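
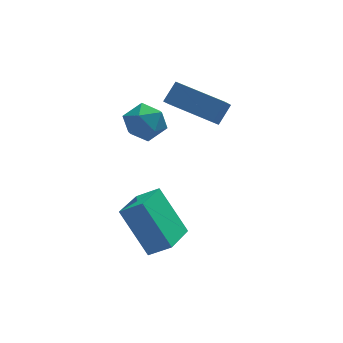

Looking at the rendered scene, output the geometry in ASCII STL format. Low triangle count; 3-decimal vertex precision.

solid 
facet normal 0.125 -0.080 0.989
outer loop
vertex 0.897 1.352 1.825
vertex 0.641 0.595 1.796
vertex 1.419 0.758 1.711
endloop
endfacet
facet normal 0.591 0.383 0.710
outer loop
vertex 0.897 1.352 1.825
vertex 1.419 0.758 1.711
vertex 1.485 1.434 1.291
endloop
endfacet
facet normal 0.221 0.897 0.382
outer loop
vertex 0.897 1.352 1.825
vertex 1.485 1.434 1.291
vertex 0.749 1.69 1.116
endloop
endfacet
facet normal -0.474 0.752 0.458
outer loop
vertex 0.897 1.352 1.825
vertex 0.749 1.69 1.116
vertex 0.227 1.171 1.428
endloop
endfacet
facet normal -0.534 0.149 0.833
outer loop
vertex 0.897 1.352 1.825
vertex 0.227 1.171 1.428
vertex 0.641 0.595 1.796
endloop
endfacet
facet normal 0.976 0.039 0.216
outer loop
vertex 1.485 1.434 1.291
vertex 1.419 0.758 1.711
vertex 1.593 0.729 0.932
endloop
endfacet
facet normal 0.222 -0.710 0.668
outer loop
vertex 1.419 0.758 1.711
vertex 0.641 0.595 1.796
vertex 1.071 0.21 1.244
endloop
endfacet
facet normal -0.843 -0.341 0.415
outer loop
vertex 0.641 0.595 1.796
vertex 0.227 1.171 1.428
vertex 0.335 0.466 1.069
endloop
endfacet
facet normal -0.747 0.637 -0.191
outer loop
vertex 0.227 1.171 1.428
vertex 0.749 1.69 1.116
vertex 0.401 1.142 0.649
endloop
endfacet
facet normal 0.378 0.871 -0.314
outer loop
vertex 0.749 1.69 1.116
vertex 1.485 1.434 1.291
vertex 1.179 1.305 0.564
endloop
endfacet
facet normal 0.474 -0.752 -0.458
outer loop
vertex 0.923 0.548 0.535
vertex 1.593 0.729 0.932
vertex 1.071 0.21 1.244
endloop
endfacet
facet normal -0.221 -0.897 -0.382
outer loop
vertex 0.923 0.548 0.535
vertex 1.071 0.21 1.244
vertex 0.335 0.466 1.069
endloop
endfacet
facet normal -0.591 -0.383 -0.710
outer loop
vertex 0.923 0.548 0.535
vertex 0.335 0.466 1.069
vertex 0.401 1.142 0.649
endloop
endfacet
facet normal -0.125 0.080 -0.989
outer loop
vertex 0.923 0.548 0.535
vertex 0.401 1.142 0.649
vertex 1.179 1.305 0.564
endloop
endfacet
facet normal 0.534 -0.149 -0.833
outer loop
vertex 0.923 0.548 0.535
vertex 1.179 1.305 0.564
vertex 1.593 0.729 0.932
endloop
endfacet
facet normal 0.747 -0.637 0.191
outer loop
vertex 1.071 0.21 1.244
vertex 1.593 0.729 0.932
vertex 1.419 0.758 1.711
endloop
endfacet
facet normal -0.378 -0.871 0.314
outer loop
vertex 0.335 0.466 1.069
vertex 1.071 0.21 1.244
vertex 0.641 0.595 1.796
endloop
endfacet
facet normal -0.976 -0.039 -0.216
outer loop
vertex 0.401 1.142 0.649
vertex 0.335 0.466 1.069
vertex 0.227 1.171 1.428
endloop
endfacet
facet normal -0.222 0.710 -0.668
outer loop
vertex 1.179 1.305 0.564
vertex 0.401 1.142 0.649
vertex 0.749 1.69 1.116
endloop
endfacet
facet normal 0.843 0.341 -0.415
outer loop
vertex 1.593 0.729 0.932
vertex 1.179 1.305 0.564
vertex 1.485 1.434 1.291
endloop
endfacet
facet normal -0.736 0.646 0.202
outer loop
vertex 2.193 2.151 2.083
vertex 2.516 2.703 1.494
vertex 1.695 1.778 1.461
endloop
endfacet
facet normal -0.371 -0.635 0.678
outer loop
vertex 3.064 0.577 1.086
vertex 2.193 2.151 2.083
vertex 1.695 1.778 1.461
endloop
endfacet
facet normal -0.736 0.646 0.202
outer loop
vertex 1.695 1.778 1.461
vertex 2.516 2.703 1.494
vertex 2.018 2.33 0.872
endloop
endfacet
facet normal -0.566 -0.424 -0.707
outer loop
vertex 2.018 2.33 0.872
vertex 3.064 0.577 1.086
vertex 1.695 1.778 1.461
endloop
endfacet
facet normal 0.566 0.424 0.707
outer loop
vertex 2.193 2.151 2.083
vertex 3.885 1.502 1.119
vertex 2.516 2.703 1.494
endloop
endfacet
facet normal -0.371 -0.635 0.678
outer loop
vertex 3.562 0.95 1.708
vertex 2.193 2.151 2.083
vertex 3.064 0.577 1.086
endloop
endfacet
facet normal 0.566 0.424 0.707
outer loop
vertex 3.562 0.95 1.708
vertex 3.885 1.502 1.119
vertex 2.193 2.151 2.083
endloop
endfacet
facet normal 0.371 0.635 -0.678
outer loop
vertex 2.516 2.703 1.494
vertex 3.885 1.502 1.119
vertex 2.018 2.33 0.872
endloop
endfacet
facet normal -0.566 -0.424 -0.707
outer loop
vertex 3.387 1.129 0.497
vertex 3.064 0.577 1.086
vertex 2.018 2.33 0.872
endloop
endfacet
facet normal 0.371 0.635 -0.678
outer loop
vertex 2.018 2.33 0.872
vertex 3.885 1.502 1.119
vertex 3.387 1.129 0.497
endloop
endfacet
facet normal 0.736 -0.646 -0.202
outer loop
vertex 3.387 1.129 0.497
vertex 3.562 0.95 1.708
vertex 3.064 0.577 1.086
endloop
endfacet
facet normal 0.736 -0.646 -0.202
outer loop
vertex 3.885 1.502 1.119
vertex 3.562 0.95 1.708
vertex 3.387 1.129 0.497
endloop
endfacet
facet normal -0.376 0.488 0.788
outer loop
vertex 0.314 -1.385 -0.903
vertex 1.118 -0.184 -1.264
vertex -0.379 -1.079 -1.423
endloop
endfacet
facet normal -0.539 -0.807 0.243
outer loop
vertex 0.342 -2.016 -2.936
vertex 0.314 -1.385 -0.903
vertex -0.379 -1.079 -1.423
endloop
endfacet
facet normal -0.376 0.488 0.788
outer loop
vertex -0.379 -1.079 -1.423
vertex 1.118 -0.184 -1.264
vertex 0.424 0.123 -1.785
endloop
endfacet
facet normal -0.754 0.333 -0.566
outer loop
vertex 0.424 0.123 -1.785
vertex 0.342 -2.016 -2.936
vertex -0.379 -1.079 -1.423
endloop
endfacet
facet normal 0.754 -0.334 0.566
outer loop
vertex 0.314 -1.385 -0.903
vertex 1.839 -1.121 -2.777
vertex 1.118 -0.184 -1.264
endloop
endfacet
facet normal -0.539 -0.806 0.243
outer loop
vertex 1.036 -2.323 -2.415
vertex 0.314 -1.385 -0.903
vertex 0.342 -2.016 -2.936
endloop
endfacet
facet normal 0.754 -0.333 0.567
outer loop
vertex 1.036 -2.323 -2.415
vertex 1.839 -1.121 -2.777
vertex 0.314 -1.385 -0.903
endloop
endfacet
facet normal 0.539 0.807 -0.243
outer loop
vertex 1.118 -0.184 -1.264
vertex 1.839 -1.121 -2.777
vertex 0.424 0.123 -1.785
endloop
endfacet
facet normal -0.753 0.334 -0.567
outer loop
vertex 1.146 -0.815 -3.297
vertex 0.342 -2.016 -2.936
vertex 0.424 0.123 -1.785
endloop
endfacet
facet normal 0.539 0.807 -0.243
outer loop
vertex 0.424 0.123 -1.785
vertex 1.839 -1.121 -2.777
vertex 1.146 -0.815 -3.297
endloop
endfacet
facet normal 0.375 -0.488 -0.788
outer loop
vertex 1.146 -0.815 -3.297
vertex 1.036 -2.323 -2.415
vertex 0.342 -2.016 -2.936
endloop
endfacet
facet normal 0.376 -0.488 -0.788
outer loop
vertex 1.839 -1.121 -2.777
vertex 1.036 -2.323 -2.415
vertex 1.146 -0.815 -3.297
endloop
endfacet

endsolid


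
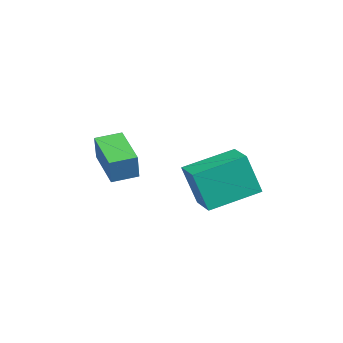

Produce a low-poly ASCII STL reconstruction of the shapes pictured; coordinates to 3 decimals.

solid 
facet normal -0.947 -0.321 -0.033
outer loop
vertex 0.849 0.376 2.812
vertex 0.286 1.979 3.375
vertex 0.738 0.857 1.332
endloop
endfacet
facet normal 0.314 -0.896 -0.315
outer loop
vertex 1.694 1.181 1.365
vertex 0.849 0.376 2.812
vertex 0.738 0.857 1.332
endloop
endfacet
facet normal -0.947 -0.321 -0.033
outer loop
vertex 0.738 0.857 1.332
vertex 0.286 1.979 3.375
vertex 0.175 2.46 1.895
endloop
endfacet
facet normal -0.072 0.308 -0.949
outer loop
vertex 0.175 2.46 1.895
vertex 1.694 1.181 1.365
vertex 0.738 0.857 1.332
endloop
endfacet
facet normal 0.072 -0.308 0.949
outer loop
vertex 0.849 0.376 2.812
vertex 1.242 2.303 3.408
vertex 0.286 1.979 3.375
endloop
endfacet
facet normal 0.314 -0.896 -0.315
outer loop
vertex 1.805 0.7 2.845
vertex 0.849 0.376 2.812
vertex 1.694 1.181 1.365
endloop
endfacet
facet normal 0.072 -0.308 0.949
outer loop
vertex 1.805 0.7 2.845
vertex 1.242 2.303 3.408
vertex 0.849 0.376 2.812
endloop
endfacet
facet normal -0.314 0.896 0.315
outer loop
vertex 0.286 1.979 3.375
vertex 1.242 2.303 3.408
vertex 0.175 2.46 1.895
endloop
endfacet
facet normal -0.072 0.308 -0.949
outer loop
vertex 1.131 2.784 1.928
vertex 1.694 1.181 1.365
vertex 0.175 2.46 1.895
endloop
endfacet
facet normal -0.314 0.896 0.315
outer loop
vertex 0.175 2.46 1.895
vertex 1.242 2.303 3.408
vertex 1.131 2.784 1.928
endloop
endfacet
facet normal 0.947 0.321 0.033
outer loop
vertex 1.131 2.784 1.928
vertex 1.805 0.7 2.845
vertex 1.694 1.181 1.365
endloop
endfacet
facet normal 0.947 0.321 0.033
outer loop
vertex 1.242 2.303 3.408
vertex 1.805 0.7 2.845
vertex 1.131 2.784 1.928
endloop
endfacet
facet normal -0.860 -0.329 0.389
outer loop
vertex -2.004 -2.338 3.061
vertex -2.266 -1.47 3.215
vertex -2.456 -2.303 2.092
endloop
endfacet
facet normal 0.285 -0.944 -0.167
outer loop
vertex -1.114 -1.79 1.485
vertex -2.004 -2.338 3.061
vertex -2.456 -2.303 2.092
endloop
endfacet
facet normal -0.861 -0.328 0.389
outer loop
vertex -2.456 -2.303 2.092
vertex -2.266 -1.47 3.215
vertex -2.718 -1.434 2.246
endloop
endfacet
facet normal -0.422 0.033 -0.906
outer loop
vertex -2.718 -1.434 2.246
vertex -1.114 -1.79 1.485
vertex -2.456 -2.303 2.092
endloop
endfacet
facet normal 0.422 -0.033 0.906
outer loop
vertex -2.004 -2.338 3.061
vertex -0.924 -0.957 2.608
vertex -2.266 -1.47 3.215
endloop
endfacet
facet normal 0.284 -0.944 -0.168
outer loop
vertex -0.662 -1.826 2.454
vertex -2.004 -2.338 3.061
vertex -1.114 -1.79 1.485
endloop
endfacet
facet normal 0.422 -0.033 0.906
outer loop
vertex -0.662 -1.826 2.454
vertex -0.924 -0.957 2.608
vertex -2.004 -2.338 3.061
endloop
endfacet
facet normal -0.285 0.944 0.168
outer loop
vertex -2.266 -1.47 3.215
vertex -0.924 -0.957 2.608
vertex -2.718 -1.434 2.246
endloop
endfacet
facet normal -0.422 0.033 -0.906
outer loop
vertex -1.376 -0.922 1.639
vertex -1.114 -1.79 1.485
vertex -2.718 -1.434 2.246
endloop
endfacet
facet normal -0.285 0.944 0.167
outer loop
vertex -2.718 -1.434 2.246
vertex -0.924 -0.957 2.608
vertex -1.376 -0.922 1.639
endloop
endfacet
facet normal 0.860 0.329 -0.389
outer loop
vertex -1.376 -0.922 1.639
vertex -0.662 -1.826 2.454
vertex -1.114 -1.79 1.485
endloop
endfacet
facet normal 0.860 0.328 -0.390
outer loop
vertex -0.924 -0.957 2.608
vertex -0.662 -1.826 2.454
vertex -1.376 -0.922 1.639
endloop
endfacet

endsolid


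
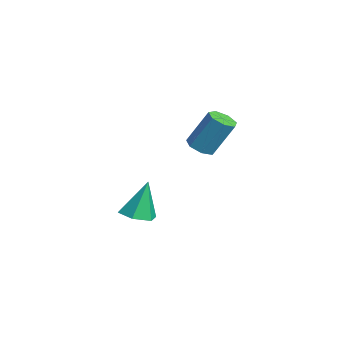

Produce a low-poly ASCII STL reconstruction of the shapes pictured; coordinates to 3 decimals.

solid 
facet normal -0.165 -0.455 -0.875
outer loop
vertex 2.766 1.631 2.518
vertex 2.341 1.333 2.753
vertex 2.318 1.84 2.494
endloop
endfacet
facet normal 0.392 0.784 -0.481
outer loop
vertex 2.766 1.631 2.518
vertex 2.318 1.84 2.494
vertex 3.025 2.345 3.892
endloop
endfacet
facet normal 0.392 0.784 -0.481
outer loop
vertex 3.025 2.345 3.892
vertex 2.318 1.84 2.494
vertex 2.577 2.554 3.868
endloop
endfacet
facet normal 0.165 0.454 0.875
outer loop
vertex 3.025 2.345 3.892
vertex 2.577 2.554 3.868
vertex 2.599 2.047 4.127
endloop
endfacet
facet normal -0.165 -0.455 -0.875
outer loop
vertex 2.318 1.84 2.494
vertex 2.341 1.333 2.753
vertex 1.887 1.667 2.665
endloop
endfacet
facet normal -0.463 0.819 -0.338
outer loop
vertex 2.318 1.84 2.494
vertex 1.887 1.667 2.665
vertex 2.577 2.554 3.868
endloop
endfacet
facet normal -0.463 0.819 -0.338
outer loop
vertex 2.577 2.554 3.868
vertex 1.887 1.667 2.665
vertex 2.146 2.381 4.039
endloop
endfacet
facet normal 0.165 0.454 0.875
outer loop
vertex 2.577 2.554 3.868
vertex 2.146 2.381 4.039
vertex 2.599 2.047 4.127
endloop
endfacet
facet normal -0.165 -0.455 -0.875
outer loop
vertex 1.887 1.667 2.665
vertex 2.341 1.333 2.753
vertex 1.798 1.243 2.902
endloop
endfacet
facet normal -0.970 0.237 0.060
outer loop
vertex 1.887 1.667 2.665
vertex 1.798 1.243 2.902
vertex 2.146 2.381 4.039
endloop
endfacet
facet normal -0.970 0.237 0.060
outer loop
vertex 2.146 2.381 4.039
vertex 1.798 1.243 2.902
vertex 2.057 1.956 4.276
endloop
endfacet
facet normal 0.165 0.454 0.876
outer loop
vertex 2.146 2.381 4.039
vertex 2.057 1.956 4.276
vertex 2.599 2.047 4.127
endloop
endfacet
facet normal -0.165 -0.454 -0.876
outer loop
vertex 1.798 1.243 2.902
vertex 2.341 1.333 2.753
vertex 2.117 0.886 3.027
endloop
endfacet
facet normal -0.746 -0.523 0.412
outer loop
vertex 1.798 1.243 2.902
vertex 2.117 0.886 3.027
vertex 2.057 1.956 4.276
endloop
endfacet
facet normal -0.746 -0.523 0.412
outer loop
vertex 2.057 1.956 4.276
vertex 2.117 0.886 3.027
vertex 2.376 1.6 4.401
endloop
endfacet
facet normal 0.164 0.455 0.875
outer loop
vertex 2.057 1.956 4.276
vertex 2.376 1.6 4.401
vertex 2.599 2.047 4.127
endloop
endfacet
facet normal -0.164 -0.455 -0.876
outer loop
vertex 2.117 0.886 3.027
vertex 2.341 1.333 2.753
vertex 2.605 0.866 2.946
endloop
endfacet
facet normal 0.039 -0.890 0.455
outer loop
vertex 2.117 0.886 3.027
vertex 2.605 0.866 2.946
vertex 2.376 1.6 4.401
endloop
endfacet
facet normal 0.039 -0.890 0.455
outer loop
vertex 2.376 1.6 4.401
vertex 2.605 0.866 2.946
vertex 2.864 1.58 4.32
endloop
endfacet
facet normal 0.164 0.455 0.875
outer loop
vertex 2.376 1.6 4.401
vertex 2.864 1.58 4.32
vertex 2.599 2.047 4.127
endloop
endfacet
facet normal -0.165 -0.455 -0.875
outer loop
vertex 2.605 0.866 2.946
vertex 2.341 1.333 2.753
vertex 2.893 1.198 2.719
endloop
endfacet
facet normal 0.796 -0.585 0.154
outer loop
vertex 2.605 0.866 2.946
vertex 2.893 1.198 2.719
vertex 2.864 1.58 4.32
endloop
endfacet
facet normal 0.796 -0.585 0.154
outer loop
vertex 2.864 1.58 4.32
vertex 2.893 1.198 2.719
vertex 3.152 1.912 4.093
endloop
endfacet
facet normal 0.165 0.455 0.875
outer loop
vertex 2.864 1.58 4.32
vertex 3.152 1.912 4.093
vertex 2.599 2.047 4.127
endloop
endfacet
facet normal -0.165 -0.455 -0.875
outer loop
vertex 2.893 1.198 2.719
vertex 2.341 1.333 2.753
vertex 2.766 1.631 2.518
endloop
endfacet
facet normal 0.952 0.158 -0.262
outer loop
vertex 2.893 1.198 2.719
vertex 2.766 1.631 2.518
vertex 3.152 1.912 4.093
endloop
endfacet
facet normal 0.952 0.158 -0.262
outer loop
vertex 3.152 1.912 4.093
vertex 2.766 1.631 2.518
vertex 3.025 2.345 3.892
endloop
endfacet
facet normal 0.165 0.455 0.875
outer loop
vertex 3.152 1.912 4.093
vertex 3.025 2.345 3.892
vertex 2.599 2.047 4.127
endloop
endfacet
facet normal 0.087 -0.285 -0.955
outer loop
vertex 1.144 -0.812 -1.09
vertex 0.519 -0.469 -1.249
vertex 1.154 -0.112 -1.298
endloop
endfacet
facet normal 0.896 0.115 0.429
outer loop
vertex 1.144 -0.812 -1.09
vertex 1.154 -0.112 -1.298
vertex 0.381 -0.011 0.289
endloop
endfacet
facet normal 0.086 -0.284 -0.955
outer loop
vertex 1.154 -0.112 -1.298
vertex 0.519 -0.469 -1.249
vertex 0.529 0.23 -1.456
endloop
endfacet
facet normal 0.443 0.882 0.159
outer loop
vertex 1.154 -0.112 -1.298
vertex 0.529 0.23 -1.456
vertex 0.381 -0.011 0.289
endloop
endfacet
facet normal 0.086 -0.284 -0.955
outer loop
vertex 0.529 0.23 -1.456
vertex 0.519 -0.469 -1.249
vertex -0.106 -0.127 -1.407
endloop
endfacet
facet normal -0.484 0.872 0.079
outer loop
vertex 0.529 0.23 -1.456
vertex -0.106 -0.127 -1.407
vertex 0.381 -0.011 0.289
endloop
endfacet
facet normal 0.086 -0.285 -0.955
outer loop
vertex -0.106 -0.127 -1.407
vertex 0.519 -0.469 -1.249
vertex -0.115 -0.827 -1.199
endloop
endfacet
facet normal -0.959 0.092 0.269
outer loop
vertex -0.106 -0.127 -1.407
vertex -0.115 -0.827 -1.199
vertex 0.381 -0.011 0.289
endloop
endfacet
facet normal 0.086 -0.285 -0.955
outer loop
vertex -0.115 -0.827 -1.199
vertex 0.519 -0.469 -1.249
vertex 0.51 -1.169 -1.041
endloop
endfacet
facet normal -0.505 -0.675 0.538
outer loop
vertex -0.115 -0.827 -1.199
vertex 0.51 -1.169 -1.041
vertex 0.381 -0.011 0.289
endloop
endfacet
facet normal 0.087 -0.285 -0.955
outer loop
vertex 0.51 -1.169 -1.041
vertex 0.519 -0.469 -1.249
vertex 1.144 -0.812 -1.09
endloop
endfacet
facet normal 0.421 -0.663 0.618
outer loop
vertex 0.51 -1.169 -1.041
vertex 1.144 -0.812 -1.09
vertex 0.381 -0.011 0.289
endloop
endfacet

endsolid


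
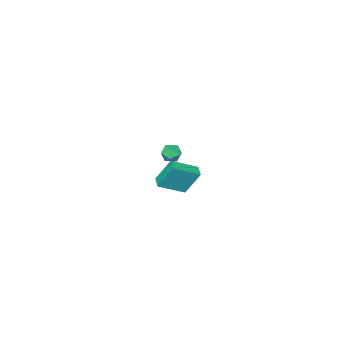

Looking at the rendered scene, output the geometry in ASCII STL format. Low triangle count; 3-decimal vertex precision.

solid 
facet normal -0.788 0.421 -0.450
outer loop
vertex -4.771 -3.1 -3.354
vertex -4.328 -2.427 -3.5
vertex -4.196 -3.849 -5.06
endloop
endfacet
facet normal -0.541 -0.822 0.178
outer loop
vertex -2.692 -4.653 -4.2
vertex -4.771 -3.1 -3.354
vertex -4.196 -3.849 -5.06
endloop
endfacet
facet normal -0.788 0.420 -0.450
outer loop
vertex -4.196 -3.849 -5.06
vertex -4.328 -2.427 -3.5
vertex -3.753 -3.175 -5.206
endloop
endfacet
facet normal 0.295 -0.384 -0.875
outer loop
vertex -3.753 -3.175 -5.206
vertex -2.692 -4.653 -4.2
vertex -4.196 -3.849 -5.06
endloop
endfacet
facet normal -0.295 0.384 0.875
outer loop
vertex -4.771 -3.1 -3.354
vertex -2.824 -3.231 -2.64
vertex -4.328 -2.427 -3.5
endloop
endfacet
facet normal -0.541 -0.822 0.178
outer loop
vertex -3.267 -3.905 -2.494
vertex -4.771 -3.1 -3.354
vertex -2.692 -4.653 -4.2
endloop
endfacet
facet normal -0.295 0.384 0.875
outer loop
vertex -3.267 -3.905 -2.494
vertex -2.824 -3.231 -2.64
vertex -4.771 -3.1 -3.354
endloop
endfacet
facet normal 0.541 0.822 -0.178
outer loop
vertex -4.328 -2.427 -3.5
vertex -2.824 -3.231 -2.64
vertex -3.753 -3.175 -5.206
endloop
endfacet
facet normal 0.295 -0.384 -0.875
outer loop
vertex -2.249 -3.98 -4.346
vertex -2.692 -4.653 -4.2
vertex -3.753 -3.175 -5.206
endloop
endfacet
facet normal 0.542 0.822 -0.178
outer loop
vertex -3.753 -3.175 -5.206
vertex -2.824 -3.231 -2.64
vertex -2.249 -3.98 -4.346
endloop
endfacet
facet normal 0.788 -0.421 0.450
outer loop
vertex -2.249 -3.98 -4.346
vertex -3.267 -3.905 -2.494
vertex -2.692 -4.653 -4.2
endloop
endfacet
facet normal 0.788 -0.420 0.450
outer loop
vertex -2.824 -3.231 -2.64
vertex -3.267 -3.905 -2.494
vertex -2.249 -3.98 -4.346
endloop
endfacet
facet normal -0.100 -0.070 0.992
outer loop
vertex 2.778 2.632 4.453
vertex 2.136 2.489 4.378
vertex 2.585 2.002 4.389
endloop
endfacet
facet normal 0.560 -0.252 0.790
outer loop
vertex 2.778 2.632 4.453
vertex 2.585 2.002 4.389
vertex 3.127 2.216 4.073
endloop
endfacet
facet normal 0.844 0.302 0.444
outer loop
vertex 2.778 2.632 4.453
vertex 3.127 2.216 4.073
vertex 3.013 2.835 3.868
endloop
endfacet
facet normal 0.362 0.826 0.432
outer loop
vertex 2.778 2.632 4.453
vertex 3.013 2.835 3.868
vertex 2.401 3.004 4.057
endloop
endfacet
facet normal -0.223 0.596 0.772
outer loop
vertex 2.778 2.632 4.453
vertex 2.401 3.004 4.057
vertex 2.136 2.489 4.378
endloop
endfacet
facet normal 0.507 -0.797 0.329
outer loop
vertex 3.127 2.216 4.073
vertex 2.585 2.002 4.389
vertex 2.699 1.816 3.763
endloop
endfacet
facet normal -0.561 -0.502 0.658
outer loop
vertex 2.585 2.002 4.389
vertex 2.136 2.489 4.378
vertex 2.087 1.985 3.952
endloop
endfacet
facet normal -0.758 0.578 0.301
outer loop
vertex 2.136 2.489 4.378
vertex 2.401 3.004 4.057
vertex 1.973 2.604 3.747
endloop
endfacet
facet normal 0.186 0.951 -0.249
outer loop
vertex 2.401 3.004 4.057
vertex 3.013 2.835 3.868
vertex 2.515 2.818 3.431
endloop
endfacet
facet normal 0.968 0.102 -0.231
outer loop
vertex 3.013 2.835 3.868
vertex 3.127 2.216 4.073
vertex 2.964 2.331 3.442
endloop
endfacet
facet normal -0.362 -0.826 -0.432
outer loop
vertex 2.322 2.188 3.367
vertex 2.699 1.816 3.763
vertex 2.087 1.985 3.952
endloop
endfacet
facet normal -0.844 -0.302 -0.444
outer loop
vertex 2.322 2.188 3.367
vertex 2.087 1.985 3.952
vertex 1.973 2.604 3.747
endloop
endfacet
facet normal -0.560 0.252 -0.790
outer loop
vertex 2.322 2.188 3.367
vertex 1.973 2.604 3.747
vertex 2.515 2.818 3.431
endloop
endfacet
facet normal 0.100 0.070 -0.992
outer loop
vertex 2.322 2.188 3.367
vertex 2.515 2.818 3.431
vertex 2.964 2.331 3.442
endloop
endfacet
facet normal 0.223 -0.596 -0.772
outer loop
vertex 2.322 2.188 3.367
vertex 2.964 2.331 3.442
vertex 2.699 1.816 3.763
endloop
endfacet
facet normal -0.186 -0.951 0.249
outer loop
vertex 2.087 1.985 3.952
vertex 2.699 1.816 3.763
vertex 2.585 2.002 4.389
endloop
endfacet
facet normal -0.968 -0.102 0.231
outer loop
vertex 1.973 2.604 3.747
vertex 2.087 1.985 3.952
vertex 2.136 2.489 4.378
endloop
endfacet
facet normal -0.507 0.797 -0.329
outer loop
vertex 2.515 2.818 3.431
vertex 1.973 2.604 3.747
vertex 2.401 3.004 4.057
endloop
endfacet
facet normal 0.561 0.502 -0.658
outer loop
vertex 2.964 2.331 3.442
vertex 2.515 2.818 3.431
vertex 3.013 2.835 3.868
endloop
endfacet
facet normal 0.758 -0.578 -0.301
outer loop
vertex 2.699 1.816 3.763
vertex 2.964 2.331 3.442
vertex 3.127 2.216 4.073
endloop
endfacet

endsolid


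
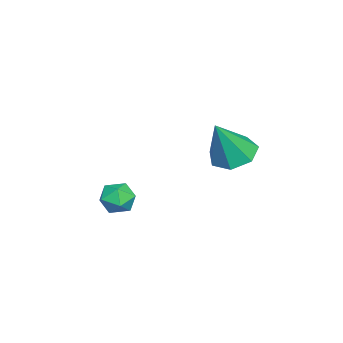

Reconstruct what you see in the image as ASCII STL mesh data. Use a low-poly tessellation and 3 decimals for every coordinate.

solid 
facet normal -0.214 0.944 -0.251
outer loop
vertex -3.516 -1.232 -2.337
vertex -4.172 -1.293 -2.008
vertex -3.589 -1.059 -1.625
endloop
endfacet
facet normal 0.489 0.858 -0.158
outer loop
vertex -3.516 -1.232 -2.337
vertex -3.589 -1.059 -1.625
vertex -3.0 -1.437 -1.854
endloop
endfacet
facet normal 0.710 0.351 -0.610
outer loop
vertex -3.516 -1.232 -2.337
vertex -3.0 -1.437 -1.854
vertex -3.219 -1.904 -2.378
endloop
endfacet
facet normal 0.145 0.124 -0.982
outer loop
vertex -3.516 -1.232 -2.337
vertex -3.219 -1.904 -2.378
vertex -3.943 -1.816 -2.474
endloop
endfacet
facet normal -0.427 0.490 -0.760
outer loop
vertex -3.516 -1.232 -2.337
vertex -3.943 -1.816 -2.474
vertex -4.172 -1.293 -2.008
endloop
endfacet
facet normal 0.597 0.623 0.506
outer loop
vertex -3.0 -1.437 -1.854
vertex -3.589 -1.059 -1.625
vertex -3.337 -1.624 -1.226
endloop
endfacet
facet normal -0.540 0.762 0.357
outer loop
vertex -3.589 -1.059 -1.625
vertex -4.172 -1.293 -2.008
vertex -4.061 -1.536 -1.322
endloop
endfacet
facet normal -0.884 0.028 -0.466
outer loop
vertex -4.172 -1.293 -2.008
vertex -3.943 -1.816 -2.474
vertex -4.28 -2.003 -1.846
endloop
endfacet
facet normal 0.041 -0.564 -0.825
outer loop
vertex -3.943 -1.816 -2.474
vertex -3.219 -1.904 -2.378
vertex -3.691 -2.381 -2.075
endloop
endfacet
facet normal 0.955 -0.196 -0.224
outer loop
vertex -3.219 -1.904 -2.378
vertex -3.0 -1.437 -1.854
vertex -3.108 -2.147 -1.692
endloop
endfacet
facet normal -0.145 -0.124 0.982
outer loop
vertex -3.764 -2.208 -1.363
vertex -3.337 -1.624 -1.226
vertex -4.061 -1.536 -1.322
endloop
endfacet
facet normal -0.710 -0.351 0.610
outer loop
vertex -3.764 -2.208 -1.363
vertex -4.061 -1.536 -1.322
vertex -4.28 -2.003 -1.846
endloop
endfacet
facet normal -0.489 -0.858 0.158
outer loop
vertex -3.764 -2.208 -1.363
vertex -4.28 -2.003 -1.846
vertex -3.691 -2.381 -2.075
endloop
endfacet
facet normal 0.214 -0.944 0.251
outer loop
vertex -3.764 -2.208 -1.363
vertex -3.691 -2.381 -2.075
vertex -3.108 -2.147 -1.692
endloop
endfacet
facet normal 0.427 -0.490 0.760
outer loop
vertex -3.764 -2.208 -1.363
vertex -3.108 -2.147 -1.692
vertex -3.337 -1.624 -1.226
endloop
endfacet
facet normal -0.041 0.564 0.825
outer loop
vertex -4.061 -1.536 -1.322
vertex -3.337 -1.624 -1.226
vertex -3.589 -1.059 -1.625
endloop
endfacet
facet normal -0.955 0.196 0.224
outer loop
vertex -4.28 -2.003 -1.846
vertex -4.061 -1.536 -1.322
vertex -4.172 -1.293 -2.008
endloop
endfacet
facet normal -0.597 -0.623 -0.506
outer loop
vertex -3.691 -2.381 -2.075
vertex -4.28 -2.003 -1.846
vertex -3.943 -1.816 -2.474
endloop
endfacet
facet normal 0.540 -0.762 -0.357
outer loop
vertex -3.108 -2.147 -1.692
vertex -3.691 -2.381 -2.075
vertex -3.219 -1.904 -2.378
endloop
endfacet
facet normal 0.884 -0.028 0.466
outer loop
vertex -3.337 -1.624 -1.226
vertex -3.108 -2.147 -1.692
vertex -3.0 -1.437 -1.854
endloop
endfacet
facet normal -0.412 0.256 -0.875
outer loop
vertex -2.337 2.519 0.788
vertex -3.148 2.435 1.145
vertex -2.629 3.157 1.112
endloop
endfacet
facet normal 0.925 0.359 0.127
outer loop
vertex -2.337 2.519 0.788
vertex -2.629 3.157 1.112
vertex -2.392 1.965 2.755
endloop
endfacet
facet normal -0.411 0.255 -0.875
outer loop
vertex -2.629 3.157 1.112
vertex -3.148 2.435 1.145
vertex -3.312 3.251 1.46
endloop
endfacet
facet normal 0.367 0.777 0.511
outer loop
vertex -2.629 3.157 1.112
vertex -3.312 3.251 1.46
vertex -2.392 1.965 2.755
endloop
endfacet
facet normal -0.411 0.255 -0.875
outer loop
vertex -3.312 3.251 1.46
vertex -3.148 2.435 1.145
vertex -3.872 2.73 1.571
endloop
endfacet
facet normal -0.343 0.533 0.773
outer loop
vertex -3.312 3.251 1.46
vertex -3.872 2.73 1.571
vertex -2.392 1.965 2.755
endloop
endfacet
facet normal -0.411 0.255 -0.875
outer loop
vertex -3.872 2.73 1.571
vertex -3.148 2.435 1.145
vertex -3.886 1.987 1.361
endloop
endfacet
facet normal -0.671 -0.190 0.716
outer loop
vertex -3.872 2.73 1.571
vertex -3.886 1.987 1.361
vertex -2.392 1.965 2.755
endloop
endfacet
facet normal -0.411 0.256 -0.875
outer loop
vertex -3.886 1.987 1.361
vertex -3.148 2.435 1.145
vertex -3.345 1.581 0.988
endloop
endfacet
facet normal -0.370 -0.846 0.384
outer loop
vertex -3.886 1.987 1.361
vertex -3.345 1.581 0.988
vertex -2.392 1.965 2.755
endloop
endfacet
facet normal -0.411 0.256 -0.875
outer loop
vertex -3.345 1.581 0.988
vertex -3.148 2.435 1.145
vertex -2.656 1.818 0.734
endloop
endfacet
facet normal 0.333 -0.942 0.025
outer loop
vertex -3.345 1.581 0.988
vertex -2.656 1.818 0.734
vertex -2.392 1.965 2.755
endloop
endfacet
facet normal -0.412 0.255 -0.875
outer loop
vertex -2.656 1.818 0.734
vertex -3.148 2.435 1.145
vertex -2.337 2.519 0.788
endloop
endfacet
facet normal 0.909 -0.407 -0.089
outer loop
vertex -2.656 1.818 0.734
vertex -2.337 2.519 0.788
vertex -2.392 1.965 2.755
endloop
endfacet

endsolid


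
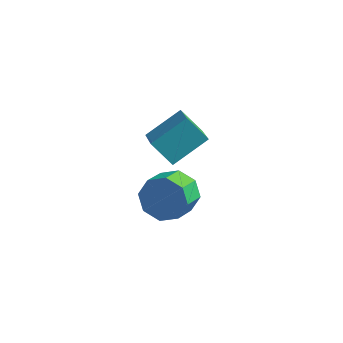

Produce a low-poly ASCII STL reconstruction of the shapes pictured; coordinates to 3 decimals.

solid 
facet normal -0.022 0.913 -0.408
outer loop
vertex -0.363 2.629 -3.636
vertex -1.164 2.89 -3.009
vertex -0.118 2.946 -2.94
endloop
endfacet
facet normal 0.952 -0.105 -0.287
outer loop
vertex -0.363 2.629 -3.636
vertex -0.118 2.946 -2.94
vertex -0.335 1.47 -3.118
endloop
endfacet
facet normal 0.952 -0.105 -0.287
outer loop
vertex -0.335 1.47 -3.118
vertex -0.118 2.946 -2.94
vertex -0.09 1.787 -2.422
endloop
endfacet
facet normal 0.023 -0.913 0.408
outer loop
vertex -0.335 1.47 -3.118
vertex -0.09 1.787 -2.422
vertex -1.136 1.73 -2.491
endloop
endfacet
facet normal -0.022 0.913 -0.408
outer loop
vertex -0.118 2.946 -2.94
vertex -1.164 2.89 -3.009
vertex -0.485 3.23 -2.284
endloop
endfacet
facet normal 0.889 0.204 0.409
outer loop
vertex -0.118 2.946 -2.94
vertex -0.485 3.23 -2.284
vertex -0.09 1.787 -2.422
endloop
endfacet
facet normal 0.889 0.204 0.409
outer loop
vertex -0.09 1.787 -2.422
vertex -0.485 3.23 -2.284
vertex -0.457 2.071 -1.766
endloop
endfacet
facet normal 0.023 -0.913 0.408
outer loop
vertex -0.09 1.787 -2.422
vertex -0.457 2.071 -1.766
vertex -1.136 1.73 -2.491
endloop
endfacet
facet normal -0.022 0.913 -0.408
outer loop
vertex -0.485 3.23 -2.284
vertex -1.164 2.89 -3.009
vertex -1.25 3.315 -2.053
endloop
endfacet
facet normal 0.306 0.395 0.867
outer loop
vertex -0.485 3.23 -2.284
vertex -1.25 3.315 -2.053
vertex -0.457 2.071 -1.766
endloop
endfacet
facet normal 0.306 0.395 0.867
outer loop
vertex -0.457 2.071 -1.766
vertex -1.25 3.315 -2.053
vertex -1.222 2.156 -1.535
endloop
endfacet
facet normal 0.022 -0.912 0.409
outer loop
vertex -0.457 2.071 -1.766
vertex -1.222 2.156 -1.535
vertex -1.136 1.73 -2.491
endloop
endfacet
facet normal -0.023 0.913 -0.408
outer loop
vertex -1.25 3.315 -2.053
vertex -1.164 2.89 -3.009
vertex -1.965 3.15 -2.382
endloop
endfacet
facet normal -0.457 0.354 0.816
outer loop
vertex -1.25 3.315 -2.053
vertex -1.965 3.15 -2.382
vertex -1.222 2.156 -1.535
endloop
endfacet
facet normal -0.457 0.354 0.816
outer loop
vertex -1.222 2.156 -1.535
vertex -1.965 3.15 -2.382
vertex -1.937 1.991 -1.864
endloop
endfacet
facet normal 0.023 -0.912 0.409
outer loop
vertex -1.222 2.156 -1.535
vertex -1.937 1.991 -1.864
vertex -1.136 1.73 -2.491
endloop
endfacet
facet normal -0.023 0.913 -0.408
outer loop
vertex -1.965 3.15 -2.382
vertex -1.164 2.89 -3.009
vertex -2.21 2.833 -3.078
endloop
endfacet
facet normal -0.952 0.105 0.287
outer loop
vertex -1.965 3.15 -2.382
vertex -2.21 2.833 -3.078
vertex -1.937 1.991 -1.864
endloop
endfacet
facet normal -0.952 0.105 0.287
outer loop
vertex -1.937 1.991 -1.864
vertex -2.21 2.833 -3.078
vertex -2.182 1.674 -2.56
endloop
endfacet
facet normal 0.022 -0.913 0.408
outer loop
vertex -1.937 1.991 -1.864
vertex -2.182 1.674 -2.56
vertex -1.136 1.73 -2.491
endloop
endfacet
facet normal -0.023 0.913 -0.408
outer loop
vertex -2.21 2.833 -3.078
vertex -1.164 2.89 -3.009
vertex -1.843 2.549 -3.734
endloop
endfacet
facet normal -0.889 -0.204 -0.409
outer loop
vertex -2.21 2.833 -3.078
vertex -1.843 2.549 -3.734
vertex -2.182 1.674 -2.56
endloop
endfacet
facet normal -0.889 -0.204 -0.409
outer loop
vertex -2.182 1.674 -2.56
vertex -1.843 2.549 -3.734
vertex -1.815 1.39 -3.216
endloop
endfacet
facet normal 0.022 -0.913 0.408
outer loop
vertex -2.182 1.674 -2.56
vertex -1.815 1.39 -3.216
vertex -1.136 1.73 -2.491
endloop
endfacet
facet normal -0.022 0.912 -0.409
outer loop
vertex -1.843 2.549 -3.734
vertex -1.164 2.89 -3.009
vertex -1.078 2.464 -3.965
endloop
endfacet
facet normal -0.306 -0.395 -0.867
outer loop
vertex -1.843 2.549 -3.734
vertex -1.078 2.464 -3.965
vertex -1.815 1.39 -3.216
endloop
endfacet
facet normal -0.306 -0.395 -0.867
outer loop
vertex -1.815 1.39 -3.216
vertex -1.078 2.464 -3.965
vertex -1.05 1.305 -3.447
endloop
endfacet
facet normal 0.022 -0.913 0.408
outer loop
vertex -1.815 1.39 -3.216
vertex -1.05 1.305 -3.447
vertex -1.136 1.73 -2.491
endloop
endfacet
facet normal -0.023 0.912 -0.409
outer loop
vertex -1.078 2.464 -3.965
vertex -1.164 2.89 -3.009
vertex -0.363 2.629 -3.636
endloop
endfacet
facet normal 0.457 -0.354 -0.816
outer loop
vertex -1.078 2.464 -3.965
vertex -0.363 2.629 -3.636
vertex -1.05 1.305 -3.447
endloop
endfacet
facet normal 0.457 -0.354 -0.816
outer loop
vertex -1.05 1.305 -3.447
vertex -0.363 2.629 -3.636
vertex -0.335 1.47 -3.118
endloop
endfacet
facet normal 0.023 -0.913 0.408
outer loop
vertex -1.05 1.305 -3.447
vertex -0.335 1.47 -3.118
vertex -1.136 1.73 -2.491
endloop
endfacet
facet normal -0.712 -0.010 0.702
outer loop
vertex -0.363 2.201 2.441
vertex -1.283 3.52 1.527
vertex -1.236 0.967 1.539
endloop
endfacet
facet normal 0.497 -0.713 0.494
outer loop
vertex -0.317 0.98 0.633
vertex -0.363 2.201 2.441
vertex -1.236 0.967 1.539
endloop
endfacet
facet normal -0.713 -0.010 0.702
outer loop
vertex -1.236 0.967 1.539
vertex -1.283 3.52 1.527
vertex -2.155 2.286 0.624
endloop
endfacet
facet normal -0.496 -0.701 -0.513
outer loop
vertex -2.155 2.286 0.624
vertex -0.317 0.98 0.633
vertex -1.236 0.967 1.539
endloop
endfacet
facet normal 0.496 0.701 0.513
outer loop
vertex -0.363 2.201 2.441
vertex -0.364 3.533 0.621
vertex -1.283 3.52 1.527
endloop
endfacet
facet normal 0.497 -0.713 0.494
outer loop
vertex 0.555 2.214 1.536
vertex -0.363 2.201 2.441
vertex -0.317 0.98 0.633
endloop
endfacet
facet normal 0.496 0.701 0.513
outer loop
vertex 0.555 2.214 1.536
vertex -0.364 3.533 0.621
vertex -0.363 2.201 2.441
endloop
endfacet
facet normal -0.497 0.713 -0.494
outer loop
vertex -1.283 3.52 1.527
vertex -0.364 3.533 0.621
vertex -2.155 2.286 0.624
endloop
endfacet
facet normal -0.496 -0.701 -0.513
outer loop
vertex -1.237 2.299 -0.281
vertex -0.317 0.98 0.633
vertex -2.155 2.286 0.624
endloop
endfacet
facet normal -0.497 0.713 -0.494
outer loop
vertex -2.155 2.286 0.624
vertex -0.364 3.533 0.621
vertex -1.237 2.299 -0.281
endloop
endfacet
facet normal 0.712 0.010 -0.702
outer loop
vertex -1.237 2.299 -0.281
vertex 0.555 2.214 1.536
vertex -0.317 0.98 0.633
endloop
endfacet
facet normal 0.712 0.009 -0.702
outer loop
vertex -0.364 3.533 0.621
vertex 0.555 2.214 1.536
vertex -1.237 2.299 -0.281
endloop
endfacet

endsolid


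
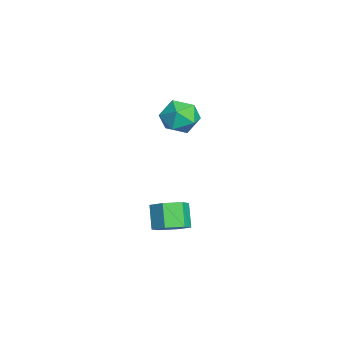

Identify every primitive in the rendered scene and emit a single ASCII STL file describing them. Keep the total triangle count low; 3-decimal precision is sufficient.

solid 
facet normal 0.633 0.054 -0.772
outer loop
vertex 2.961 -0.976 0.501
vertex 2.297 -0.664 -0.021
vertex 2.813 -0.09 0.442
endloop
endfacet
facet normal 0.756 0.168 0.632
outer loop
vertex 2.961 -0.976 0.501
vertex 2.813 -0.09 0.442
vertex 2.106 -1.049 1.543
endloop
endfacet
facet normal 0.757 0.168 0.632
outer loop
vertex 2.106 -1.049 1.543
vertex 2.813 -0.09 0.442
vertex 1.959 -0.163 1.484
endloop
endfacet
facet normal -0.633 -0.054 0.772
outer loop
vertex 2.106 -1.049 1.543
vertex 1.959 -0.163 1.484
vertex 1.443 -0.736 1.021
endloop
endfacet
facet normal 0.633 0.054 -0.772
outer loop
vertex 2.813 -0.09 0.442
vertex 2.297 -0.664 -0.021
vertex 2.15 0.222 -0.08
endloop
endfacet
facet normal 0.236 0.936 0.259
outer loop
vertex 2.813 -0.09 0.442
vertex 2.15 0.222 -0.08
vertex 1.959 -0.163 1.484
endloop
endfacet
facet normal 0.237 0.936 0.259
outer loop
vertex 1.959 -0.163 1.484
vertex 2.15 0.222 -0.08
vertex 1.295 0.15 0.962
endloop
endfacet
facet normal -0.633 -0.054 0.772
outer loop
vertex 1.959 -0.163 1.484
vertex 1.295 0.15 0.962
vertex 1.443 -0.736 1.021
endloop
endfacet
facet normal 0.633 0.054 -0.772
outer loop
vertex 2.15 0.222 -0.08
vertex 2.297 -0.664 -0.021
vertex 1.634 -0.351 -0.543
endloop
endfacet
facet normal -0.519 0.769 -0.373
outer loop
vertex 2.15 0.222 -0.08
vertex 1.634 -0.351 -0.543
vertex 1.295 0.15 0.962
endloop
endfacet
facet normal -0.520 0.768 -0.373
outer loop
vertex 1.295 0.15 0.962
vertex 1.634 -0.351 -0.543
vertex 0.779 -0.424 0.499
endloop
endfacet
facet normal -0.633 -0.054 0.772
outer loop
vertex 1.295 0.15 0.962
vertex 0.779 -0.424 0.499
vertex 1.443 -0.736 1.021
endloop
endfacet
facet normal 0.633 0.054 -0.772
outer loop
vertex 1.634 -0.351 -0.543
vertex 2.297 -0.664 -0.021
vertex 1.781 -1.237 -0.484
endloop
endfacet
facet normal -0.756 -0.168 -0.632
outer loop
vertex 1.634 -0.351 -0.543
vertex 1.781 -1.237 -0.484
vertex 0.779 -0.424 0.499
endloop
endfacet
facet normal -0.757 -0.168 -0.632
outer loop
vertex 0.779 -0.424 0.499
vertex 1.781 -1.237 -0.484
vertex 0.927 -1.31 0.558
endloop
endfacet
facet normal -0.633 -0.054 0.772
outer loop
vertex 0.779 -0.424 0.499
vertex 0.927 -1.31 0.558
vertex 1.443 -0.736 1.021
endloop
endfacet
facet normal 0.633 0.054 -0.772
outer loop
vertex 1.781 -1.237 -0.484
vertex 2.297 -0.664 -0.021
vertex 2.445 -1.55 0.038
endloop
endfacet
facet normal -0.237 -0.936 -0.260
outer loop
vertex 1.781 -1.237 -0.484
vertex 2.445 -1.55 0.038
vertex 0.927 -1.31 0.558
endloop
endfacet
facet normal -0.237 -0.936 -0.259
outer loop
vertex 0.927 -1.31 0.558
vertex 2.445 -1.55 0.038
vertex 1.59 -1.622 1.08
endloop
endfacet
facet normal -0.633 -0.054 0.772
outer loop
vertex 0.927 -1.31 0.558
vertex 1.59 -1.622 1.08
vertex 1.443 -0.736 1.021
endloop
endfacet
facet normal 0.633 0.054 -0.772
outer loop
vertex 2.445 -1.55 0.038
vertex 2.297 -0.664 -0.021
vertex 2.961 -0.976 0.501
endloop
endfacet
facet normal 0.520 -0.768 0.373
outer loop
vertex 2.445 -1.55 0.038
vertex 2.961 -0.976 0.501
vertex 1.59 -1.622 1.08
endloop
endfacet
facet normal 0.520 -0.769 0.372
outer loop
vertex 1.59 -1.622 1.08
vertex 2.961 -0.976 0.501
vertex 2.106 -1.049 1.543
endloop
endfacet
facet normal -0.633 -0.054 0.772
outer loop
vertex 1.59 -1.622 1.08
vertex 2.106 -1.049 1.543
vertex 1.443 -0.736 1.021
endloop
endfacet
facet normal -0.507 0.290 0.812
outer loop
vertex -4.736 0.314 3.879
vertex -4.182 -0.41 4.483
vertex -3.798 0.606 4.36
endloop
endfacet
facet normal -0.437 0.829 0.349
outer loop
vertex -4.736 0.314 3.879
vertex -3.798 0.606 4.36
vertex -4.01 0.925 3.336
endloop
endfacet
facet normal -0.730 0.628 -0.270
outer loop
vertex -4.736 0.314 3.879
vertex -4.01 0.925 3.336
vertex -4.525 0.107 2.826
endloop
endfacet
facet normal -0.981 -0.036 -0.190
outer loop
vertex -4.736 0.314 3.879
vertex -4.525 0.107 2.826
vertex -4.632 -0.719 3.536
endloop
endfacet
facet normal -0.843 -0.244 0.480
outer loop
vertex -4.736 0.314 3.879
vertex -4.632 -0.719 3.536
vertex -4.182 -0.41 4.483
endloop
endfacet
facet normal 0.260 0.936 0.238
outer loop
vertex -4.01 0.925 3.336
vertex -3.798 0.606 4.36
vertex -3.008 0.579 3.604
endloop
endfacet
facet normal 0.147 0.064 0.987
outer loop
vertex -3.798 0.606 4.36
vertex -4.182 -0.41 4.483
vertex -3.115 -0.247 4.314
endloop
endfacet
facet normal -0.397 -0.800 0.450
outer loop
vertex -4.182 -0.41 4.483
vertex -4.632 -0.719 3.536
vertex -3.63 -1.065 3.804
endloop
endfacet
facet normal -0.621 -0.463 -0.632
outer loop
vertex -4.632 -0.719 3.536
vertex -4.525 0.107 2.826
vertex -3.842 -0.746 2.78
endloop
endfacet
facet normal -0.214 0.610 -0.763
outer loop
vertex -4.525 0.107 2.826
vertex -4.01 0.925 3.336
vertex -3.458 0.27 2.657
endloop
endfacet
facet normal 0.981 0.036 0.190
outer loop
vertex -2.904 -0.454 3.261
vertex -3.008 0.579 3.604
vertex -3.115 -0.247 4.314
endloop
endfacet
facet normal 0.730 -0.628 0.270
outer loop
vertex -2.904 -0.454 3.261
vertex -3.115 -0.247 4.314
vertex -3.63 -1.065 3.804
endloop
endfacet
facet normal 0.437 -0.829 -0.349
outer loop
vertex -2.904 -0.454 3.261
vertex -3.63 -1.065 3.804
vertex -3.842 -0.746 2.78
endloop
endfacet
facet normal 0.507 -0.290 -0.812
outer loop
vertex -2.904 -0.454 3.261
vertex -3.842 -0.746 2.78
vertex -3.458 0.27 2.657
endloop
endfacet
facet normal 0.843 0.244 -0.480
outer loop
vertex -2.904 -0.454 3.261
vertex -3.458 0.27 2.657
vertex -3.008 0.579 3.604
endloop
endfacet
facet normal 0.621 0.463 0.632
outer loop
vertex -3.115 -0.247 4.314
vertex -3.008 0.579 3.604
vertex -3.798 0.606 4.36
endloop
endfacet
facet normal 0.214 -0.610 0.763
outer loop
vertex -3.63 -1.065 3.804
vertex -3.115 -0.247 4.314
vertex -4.182 -0.41 4.483
endloop
endfacet
facet normal -0.260 -0.936 -0.238
outer loop
vertex -3.842 -0.746 2.78
vertex -3.63 -1.065 3.804
vertex -4.632 -0.719 3.536
endloop
endfacet
facet normal -0.147 -0.064 -0.987
outer loop
vertex -3.458 0.27 2.657
vertex -3.842 -0.746 2.78
vertex -4.525 0.107 2.826
endloop
endfacet
facet normal 0.397 0.800 -0.450
outer loop
vertex -3.008 0.579 3.604
vertex -3.458 0.27 2.657
vertex -4.01 0.925 3.336
endloop
endfacet

endsolid


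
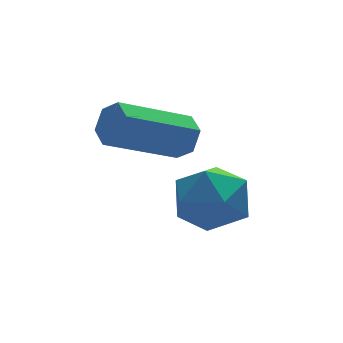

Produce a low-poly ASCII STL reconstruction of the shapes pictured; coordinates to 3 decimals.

solid 
facet normal 0.888 0.040 -0.458
outer loop
vertex -2.33 0.422 2.747
vertex -2.606 0.224 2.194
vertex -2.566 0.859 2.327
endloop
endfacet
facet normal 0.281 0.740 0.611
outer loop
vertex -2.33 0.422 2.747
vertex -2.566 0.859 2.327
vertex -4.258 0.335 3.74
endloop
endfacet
facet normal 0.281 0.740 0.611
outer loop
vertex -4.258 0.335 3.74
vertex -2.566 0.859 2.327
vertex -4.494 0.771 3.32
endloop
endfacet
facet normal -0.888 -0.041 0.457
outer loop
vertex -4.258 0.335 3.74
vertex -4.494 0.771 3.32
vertex -4.534 0.136 3.186
endloop
endfacet
facet normal 0.888 0.040 -0.458
outer loop
vertex -2.566 0.859 2.327
vertex -2.606 0.224 2.194
vertex -2.842 0.66 1.774
endloop
endfacet
facet normal -0.175 0.951 -0.255
outer loop
vertex -2.566 0.859 2.327
vertex -2.842 0.66 1.774
vertex -4.494 0.771 3.32
endloop
endfacet
facet normal -0.173 0.952 -0.254
outer loop
vertex -4.494 0.771 3.32
vertex -2.842 0.66 1.774
vertex -4.77 0.573 2.766
endloop
endfacet
facet normal -0.888 -0.040 0.457
outer loop
vertex -4.494 0.771 3.32
vertex -4.77 0.573 2.766
vertex -4.534 0.136 3.186
endloop
endfacet
facet normal 0.888 0.041 -0.457
outer loop
vertex -2.842 0.66 1.774
vertex -2.606 0.224 2.194
vertex -2.882 0.025 1.64
endloop
endfacet
facet normal -0.455 0.211 -0.865
outer loop
vertex -2.842 0.66 1.774
vertex -2.882 0.025 1.64
vertex -4.77 0.573 2.766
endloop
endfacet
facet normal -0.455 0.210 -0.865
outer loop
vertex -4.77 0.573 2.766
vertex -2.882 0.025 1.64
vertex -4.81 -0.062 2.633
endloop
endfacet
facet normal -0.888 -0.040 0.458
outer loop
vertex -4.77 0.573 2.766
vertex -4.81 -0.062 2.633
vertex -4.534 0.136 3.186
endloop
endfacet
facet normal 0.888 0.041 -0.457
outer loop
vertex -2.882 0.025 1.64
vertex -2.606 0.224 2.194
vertex -2.646 -0.411 2.06
endloop
endfacet
facet normal -0.281 -0.740 -0.611
outer loop
vertex -2.882 0.025 1.64
vertex -2.646 -0.411 2.06
vertex -4.81 -0.062 2.633
endloop
endfacet
facet normal -0.281 -0.740 -0.612
outer loop
vertex -4.81 -0.062 2.633
vertex -2.646 -0.411 2.06
vertex -4.574 -0.499 3.053
endloop
endfacet
facet normal -0.888 -0.040 0.458
outer loop
vertex -4.81 -0.062 2.633
vertex -4.574 -0.499 3.053
vertex -4.534 0.136 3.186
endloop
endfacet
facet normal 0.888 0.040 -0.457
outer loop
vertex -2.646 -0.411 2.06
vertex -2.606 0.224 2.194
vertex -2.37 -0.213 2.614
endloop
endfacet
facet normal 0.174 -0.952 0.253
outer loop
vertex -2.646 -0.411 2.06
vertex -2.37 -0.213 2.614
vertex -4.574 -0.499 3.053
endloop
endfacet
facet normal 0.174 -0.951 0.255
outer loop
vertex -4.574 -0.499 3.053
vertex -2.37 -0.213 2.614
vertex -4.298 -0.3 3.606
endloop
endfacet
facet normal -0.888 -0.040 0.458
outer loop
vertex -4.574 -0.499 3.053
vertex -4.298 -0.3 3.606
vertex -4.534 0.136 3.186
endloop
endfacet
facet normal 0.888 0.040 -0.458
outer loop
vertex -2.37 -0.213 2.614
vertex -2.606 0.224 2.194
vertex -2.33 0.422 2.747
endloop
endfacet
facet normal 0.455 -0.210 0.866
outer loop
vertex -2.37 -0.213 2.614
vertex -2.33 0.422 2.747
vertex -4.298 -0.3 3.606
endloop
endfacet
facet normal 0.455 -0.211 0.865
outer loop
vertex -4.298 -0.3 3.606
vertex -2.33 0.422 2.747
vertex -4.258 0.335 3.74
endloop
endfacet
facet normal -0.888 -0.041 0.457
outer loop
vertex -4.298 -0.3 3.606
vertex -4.258 0.335 3.74
vertex -4.534 0.136 3.186
endloop
endfacet
facet normal -0.143 0.618 0.773
outer loop
vertex -3.073 -0.357 1.113
vertex -2.649 -1.095 1.782
vertex -2.009 -0.359 1.312
endloop
endfacet
facet normal -0.030 0.985 0.171
outer loop
vertex -3.073 -0.357 1.113
vertex -2.009 -0.359 1.312
vertex -2.371 -0.195 0.305
endloop
endfacet
facet normal -0.530 0.793 -0.301
outer loop
vertex -3.073 -0.357 1.113
vertex -2.371 -0.195 0.305
vertex -3.235 -0.83 0.153
endloop
endfacet
facet normal -0.951 0.308 0.009
outer loop
vertex -3.073 -0.357 1.113
vertex -3.235 -0.83 0.153
vertex -3.407 -1.386 1.066
endloop
endfacet
facet normal -0.712 0.200 0.673
outer loop
vertex -3.073 -0.357 1.113
vertex -3.407 -1.386 1.066
vertex -2.649 -1.095 1.782
endloop
endfacet
facet normal 0.606 0.790 -0.089
outer loop
vertex -2.371 -0.195 0.305
vertex -2.009 -0.359 1.312
vertex -1.513 -0.834 0.474
endloop
endfacet
facet normal 0.423 0.197 0.885
outer loop
vertex -2.009 -0.359 1.312
vertex -2.649 -1.095 1.782
vertex -1.685 -1.39 1.387
endloop
endfacet
facet normal -0.499 -0.479 0.723
outer loop
vertex -2.649 -1.095 1.782
vertex -3.407 -1.386 1.066
vertex -2.549 -2.025 1.235
endloop
endfacet
facet normal -0.885 -0.304 -0.352
outer loop
vertex -3.407 -1.386 1.066
vertex -3.235 -0.83 0.153
vertex -2.911 -1.861 0.228
endloop
endfacet
facet normal -0.203 0.480 -0.853
outer loop
vertex -3.235 -0.83 0.153
vertex -2.371 -0.195 0.305
vertex -2.271 -1.125 -0.242
endloop
endfacet
facet normal 0.951 -0.308 -0.009
outer loop
vertex -1.847 -1.863 0.427
vertex -1.513 -0.834 0.474
vertex -1.685 -1.39 1.387
endloop
endfacet
facet normal 0.530 -0.793 0.301
outer loop
vertex -1.847 -1.863 0.427
vertex -1.685 -1.39 1.387
vertex -2.549 -2.025 1.235
endloop
endfacet
facet normal 0.030 -0.985 -0.171
outer loop
vertex -1.847 -1.863 0.427
vertex -2.549 -2.025 1.235
vertex -2.911 -1.861 0.228
endloop
endfacet
facet normal 0.143 -0.618 -0.773
outer loop
vertex -1.847 -1.863 0.427
vertex -2.911 -1.861 0.228
vertex -2.271 -1.125 -0.242
endloop
endfacet
facet normal 0.712 -0.200 -0.673
outer loop
vertex -1.847 -1.863 0.427
vertex -2.271 -1.125 -0.242
vertex -1.513 -0.834 0.474
endloop
endfacet
facet normal 0.885 0.304 0.352
outer loop
vertex -1.685 -1.39 1.387
vertex -1.513 -0.834 0.474
vertex -2.009 -0.359 1.312
endloop
endfacet
facet normal 0.203 -0.480 0.853
outer loop
vertex -2.549 -2.025 1.235
vertex -1.685 -1.39 1.387
vertex -2.649 -1.095 1.782
endloop
endfacet
facet normal -0.606 -0.790 0.089
outer loop
vertex -2.911 -1.861 0.228
vertex -2.549 -2.025 1.235
vertex -3.407 -1.386 1.066
endloop
endfacet
facet normal -0.423 -0.197 -0.885
outer loop
vertex -2.271 -1.125 -0.242
vertex -2.911 -1.861 0.228
vertex -3.235 -0.83 0.153
endloop
endfacet
facet normal 0.499 0.479 -0.723
outer loop
vertex -1.513 -0.834 0.474
vertex -2.271 -1.125 -0.242
vertex -2.371 -0.195 0.305
endloop
endfacet

endsolid


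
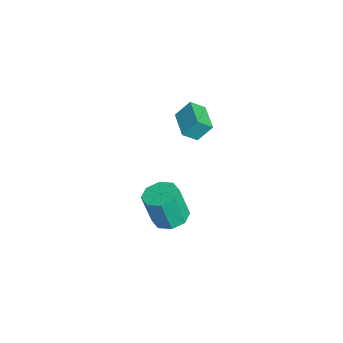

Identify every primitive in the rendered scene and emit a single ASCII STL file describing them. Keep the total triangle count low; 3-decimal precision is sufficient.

solid 
facet normal 0.009 0.262 -0.965
outer loop
vertex 3.171 0.601 -2.449
vertex 2.608 1.165 -2.301
vertex 3.418 1.149 -2.298
endloop
endfacet
facet normal 0.917 -0.387 -0.096
outer loop
vertex 3.171 0.601 -2.449
vertex 3.418 1.149 -2.298
vertex 3.155 0.172 -0.866
endloop
endfacet
facet normal 0.917 -0.387 -0.096
outer loop
vertex 3.155 0.172 -0.866
vertex 3.418 1.149 -2.298
vertex 3.402 0.72 -0.715
endloop
endfacet
facet normal -0.010 -0.262 0.965
outer loop
vertex 3.155 0.172 -0.866
vertex 3.402 0.72 -0.715
vertex 2.592 0.735 -0.719
endloop
endfacet
facet normal 0.009 0.261 -0.965
outer loop
vertex 3.418 1.149 -2.298
vertex 2.608 1.165 -2.301
vertex 3.19 1.707 -2.149
endloop
endfacet
facet normal 0.930 0.352 0.105
outer loop
vertex 3.418 1.149 -2.298
vertex 3.19 1.707 -2.149
vertex 3.402 0.72 -0.715
endloop
endfacet
facet normal 0.930 0.351 0.104
outer loop
vertex 3.402 0.72 -0.715
vertex 3.19 1.707 -2.149
vertex 3.175 1.277 -0.566
endloop
endfacet
facet normal -0.010 -0.262 0.965
outer loop
vertex 3.402 0.72 -0.715
vertex 3.175 1.277 -0.566
vertex 2.592 0.735 -0.719
endloop
endfacet
facet normal 0.008 0.262 -0.965
outer loop
vertex 3.19 1.707 -2.149
vertex 2.608 1.165 -2.301
vertex 2.622 1.946 -2.089
endloop
endfacet
facet normal 0.398 0.884 0.244
outer loop
vertex 3.19 1.707 -2.149
vertex 2.622 1.946 -2.089
vertex 3.175 1.277 -0.566
endloop
endfacet
facet normal 0.399 0.884 0.244
outer loop
vertex 3.175 1.277 -0.566
vertex 2.622 1.946 -2.089
vertex 2.606 1.517 -0.506
endloop
endfacet
facet normal -0.009 -0.263 0.965
outer loop
vertex 3.175 1.277 -0.566
vertex 2.606 1.517 -0.506
vertex 2.592 0.735 -0.719
endloop
endfacet
facet normal 0.010 0.262 -0.965
outer loop
vertex 2.622 1.946 -2.089
vertex 2.608 1.165 -2.301
vertex 2.045 1.728 -2.154
endloop
endfacet
facet normal -0.367 0.899 0.240
outer loop
vertex 2.622 1.946 -2.089
vertex 2.045 1.728 -2.154
vertex 2.606 1.517 -0.506
endloop
endfacet
facet normal -0.367 0.899 0.240
outer loop
vertex 2.606 1.517 -0.506
vertex 2.045 1.728 -2.154
vertex 2.029 1.299 -0.571
endloop
endfacet
facet normal -0.009 -0.263 0.965
outer loop
vertex 2.606 1.517 -0.506
vertex 2.029 1.299 -0.571
vertex 2.592 0.735 -0.719
endloop
endfacet
facet normal 0.010 0.262 -0.965
outer loop
vertex 2.045 1.728 -2.154
vertex 2.608 1.165 -2.301
vertex 1.798 1.18 -2.305
endloop
endfacet
facet normal -0.917 0.387 0.096
outer loop
vertex 2.045 1.728 -2.154
vertex 1.798 1.18 -2.305
vertex 2.029 1.299 -0.571
endloop
endfacet
facet normal -0.917 0.387 0.096
outer loop
vertex 2.029 1.299 -0.571
vertex 1.798 1.18 -2.305
vertex 1.782 0.751 -0.722
endloop
endfacet
facet normal -0.009 -0.262 0.965
outer loop
vertex 2.029 1.299 -0.571
vertex 1.782 0.751 -0.722
vertex 2.592 0.735 -0.719
endloop
endfacet
facet normal 0.010 0.262 -0.965
outer loop
vertex 1.798 1.18 -2.305
vertex 2.608 1.165 -2.301
vertex 2.025 0.623 -2.454
endloop
endfacet
facet normal -0.930 -0.351 -0.105
outer loop
vertex 1.798 1.18 -2.305
vertex 2.025 0.623 -2.454
vertex 1.782 0.751 -0.722
endloop
endfacet
facet normal -0.930 -0.352 -0.104
outer loop
vertex 1.782 0.751 -0.722
vertex 2.025 0.623 -2.454
vertex 2.01 0.193 -0.871
endloop
endfacet
facet normal -0.009 -0.261 0.965
outer loop
vertex 1.782 0.751 -0.722
vertex 2.01 0.193 -0.871
vertex 2.592 0.735 -0.719
endloop
endfacet
facet normal 0.009 0.263 -0.965
outer loop
vertex 2.025 0.623 -2.454
vertex 2.608 1.165 -2.301
vertex 2.594 0.383 -2.514
endloop
endfacet
facet normal -0.399 -0.884 -0.244
outer loop
vertex 2.025 0.623 -2.454
vertex 2.594 0.383 -2.514
vertex 2.01 0.193 -0.871
endloop
endfacet
facet normal -0.398 -0.884 -0.244
outer loop
vertex 2.01 0.193 -0.871
vertex 2.594 0.383 -2.514
vertex 2.578 -0.046 -0.931
endloop
endfacet
facet normal -0.008 -0.262 0.965
outer loop
vertex 2.01 0.193 -0.871
vertex 2.578 -0.046 -0.931
vertex 2.592 0.735 -0.719
endloop
endfacet
facet normal 0.009 0.263 -0.965
outer loop
vertex 2.594 0.383 -2.514
vertex 2.608 1.165 -2.301
vertex 3.171 0.601 -2.449
endloop
endfacet
facet normal 0.367 -0.899 -0.240
outer loop
vertex 2.594 0.383 -2.514
vertex 3.171 0.601 -2.449
vertex 2.578 -0.046 -0.931
endloop
endfacet
facet normal 0.367 -0.899 -0.240
outer loop
vertex 2.578 -0.046 -0.931
vertex 3.171 0.601 -2.449
vertex 3.155 0.172 -0.866
endloop
endfacet
facet normal -0.010 -0.262 0.965
outer loop
vertex 2.578 -0.046 -0.931
vertex 3.155 0.172 -0.866
vertex 2.592 0.735 -0.719
endloop
endfacet
facet normal -0.985 -0.149 0.087
outer loop
vertex 1.571 1.409 3.492
vertex 1.546 2.017 4.247
vertex 1.433 2.028 2.988
endloop
endfacet
facet normal 0.025 -0.628 -0.778
outer loop
vertex 2.734 2.223 2.873
vertex 1.571 1.409 3.492
vertex 1.433 2.028 2.988
endloop
endfacet
facet normal -0.985 -0.147 0.087
outer loop
vertex 1.433 2.028 2.988
vertex 1.546 2.017 4.247
vertex 1.409 2.636 3.743
endloop
endfacet
facet normal -0.170 0.765 -0.621
outer loop
vertex 1.409 2.636 3.743
vertex 2.734 2.223 2.873
vertex 1.433 2.028 2.988
endloop
endfacet
facet normal 0.170 -0.765 0.622
outer loop
vertex 1.571 1.409 3.492
vertex 2.847 2.212 4.132
vertex 1.546 2.017 4.247
endloop
endfacet
facet normal 0.025 -0.628 -0.778
outer loop
vertex 2.871 1.604 3.377
vertex 1.571 1.409 3.492
vertex 2.734 2.223 2.873
endloop
endfacet
facet normal 0.170 -0.765 0.621
outer loop
vertex 2.871 1.604 3.377
vertex 2.847 2.212 4.132
vertex 1.571 1.409 3.492
endloop
endfacet
facet normal -0.025 0.628 0.778
outer loop
vertex 1.546 2.017 4.247
vertex 2.847 2.212 4.132
vertex 1.409 2.636 3.743
endloop
endfacet
facet normal -0.170 0.765 -0.622
outer loop
vertex 2.709 2.831 3.628
vertex 2.734 2.223 2.873
vertex 1.409 2.636 3.743
endloop
endfacet
facet normal -0.025 0.628 0.778
outer loop
vertex 1.409 2.636 3.743
vertex 2.847 2.212 4.132
vertex 2.709 2.831 3.628
endloop
endfacet
facet normal 0.985 0.148 -0.086
outer loop
vertex 2.709 2.831 3.628
vertex 2.871 1.604 3.377
vertex 2.734 2.223 2.873
endloop
endfacet
facet normal 0.985 0.148 -0.088
outer loop
vertex 2.847 2.212 4.132
vertex 2.871 1.604 3.377
vertex 2.709 2.831 3.628
endloop
endfacet

endsolid


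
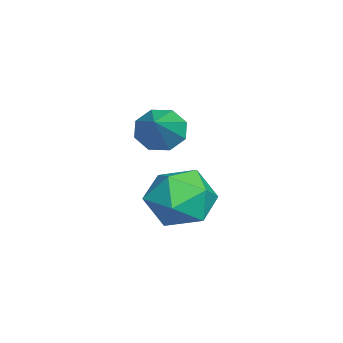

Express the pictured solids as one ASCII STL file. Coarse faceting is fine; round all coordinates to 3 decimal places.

solid 
facet normal -0.109 0.846 0.522
outer loop
vertex 2.25 3.965 -3.973
vertex 2.06 3.416 -3.122
vertex 3.027 3.685 -3.357
endloop
endfacet
facet normal 0.350 0.936 -0.016
outer loop
vertex 2.25 3.965 -3.973
vertex 3.027 3.685 -3.357
vertex 3.134 3.627 -4.38
endloop
endfacet
facet normal 0.011 0.781 -0.625
outer loop
vertex 2.25 3.965 -3.973
vertex 3.134 3.627 -4.38
vertex 2.233 3.322 -4.777
endloop
endfacet
facet normal -0.658 0.595 -0.462
outer loop
vertex 2.25 3.965 -3.973
vertex 2.233 3.322 -4.777
vertex 1.57 3.192 -4.0
endloop
endfacet
facet normal -0.732 0.635 0.246
outer loop
vertex 2.25 3.965 -3.973
vertex 1.57 3.192 -4.0
vertex 2.06 3.416 -3.122
endloop
endfacet
facet normal 0.882 0.466 0.066
outer loop
vertex 3.134 3.627 -4.38
vertex 3.027 3.685 -3.357
vertex 3.49 2.868 -3.78
endloop
endfacet
facet normal 0.138 0.321 0.937
outer loop
vertex 3.027 3.685 -3.357
vertex 2.06 3.416 -3.122
vertex 2.827 2.738 -3.003
endloop
endfacet
facet normal -0.871 -0.020 0.491
outer loop
vertex 2.06 3.416 -3.122
vertex 1.57 3.192 -4.0
vertex 1.926 2.433 -3.4
endloop
endfacet
facet normal -0.751 -0.086 -0.655
outer loop
vertex 1.57 3.192 -4.0
vertex 2.233 3.322 -4.777
vertex 2.033 2.375 -4.423
endloop
endfacet
facet normal 0.332 0.214 -0.919
outer loop
vertex 2.233 3.322 -4.777
vertex 3.134 3.627 -4.38
vertex 3.0 2.644 -4.658
endloop
endfacet
facet normal 0.658 -0.595 0.462
outer loop
vertex 2.81 2.095 -3.807
vertex 3.49 2.868 -3.78
vertex 2.827 2.738 -3.003
endloop
endfacet
facet normal -0.011 -0.781 0.625
outer loop
vertex 2.81 2.095 -3.807
vertex 2.827 2.738 -3.003
vertex 1.926 2.433 -3.4
endloop
endfacet
facet normal -0.350 -0.936 0.016
outer loop
vertex 2.81 2.095 -3.807
vertex 1.926 2.433 -3.4
vertex 2.033 2.375 -4.423
endloop
endfacet
facet normal 0.109 -0.846 -0.522
outer loop
vertex 2.81 2.095 -3.807
vertex 2.033 2.375 -4.423
vertex 3.0 2.644 -4.658
endloop
endfacet
facet normal 0.732 -0.635 -0.246
outer loop
vertex 2.81 2.095 -3.807
vertex 3.0 2.644 -4.658
vertex 3.49 2.868 -3.78
endloop
endfacet
facet normal 0.751 0.086 0.655
outer loop
vertex 2.827 2.738 -3.003
vertex 3.49 2.868 -3.78
vertex 3.027 3.685 -3.357
endloop
endfacet
facet normal -0.332 -0.214 0.919
outer loop
vertex 1.926 2.433 -3.4
vertex 2.827 2.738 -3.003
vertex 2.06 3.416 -3.122
endloop
endfacet
facet normal -0.882 -0.466 -0.066
outer loop
vertex 2.033 2.375 -4.423
vertex 1.926 2.433 -3.4
vertex 1.57 3.192 -4.0
endloop
endfacet
facet normal -0.138 -0.321 -0.937
outer loop
vertex 3.0 2.644 -4.658
vertex 2.033 2.375 -4.423
vertex 2.233 3.322 -4.777
endloop
endfacet
facet normal 0.871 0.020 -0.491
outer loop
vertex 3.49 2.868 -3.78
vertex 3.0 2.644 -4.658
vertex 3.134 3.627 -4.38
endloop
endfacet
facet normal -0.838 0.043 -0.544
outer loop
vertex 2.901 2.785 -2.044
vertex 2.542 2.535 -1.511
vertex 2.716 3.166 -1.729
endloop
endfacet
facet normal 0.697 0.627 -0.349
outer loop
vertex 2.901 2.785 -2.044
vertex 2.716 3.166 -1.729
vertex 3.898 2.465 -0.629
endloop
endfacet
facet normal -0.838 0.043 -0.544
outer loop
vertex 2.716 3.166 -1.729
vertex 2.542 2.535 -1.511
vertex 2.429 3.178 -1.286
endloop
endfacet
facet normal 0.352 0.913 0.204
outer loop
vertex 2.716 3.166 -1.729
vertex 2.429 3.178 -1.286
vertex 3.898 2.465 -0.629
endloop
endfacet
facet normal -0.837 0.044 -0.546
outer loop
vertex 2.429 3.178 -1.286
vertex 2.542 2.535 -1.511
vertex 2.207 2.813 -0.975
endloop
endfacet
facet normal -0.020 0.655 0.755
outer loop
vertex 2.429 3.178 -1.286
vertex 2.207 2.813 -0.975
vertex 3.898 2.465 -0.629
endloop
endfacet
facet normal -0.837 0.043 -0.545
outer loop
vertex 2.207 2.813 -0.975
vertex 2.542 2.535 -1.511
vertex 2.182 2.285 -0.978
endloop
endfacet
facet normal -0.200 0.004 0.980
outer loop
vertex 2.207 2.813 -0.975
vertex 2.182 2.285 -0.978
vertex 3.898 2.465 -0.629
endloop
endfacet
facet normal -0.837 0.044 -0.545
outer loop
vertex 2.182 2.285 -0.978
vertex 2.542 2.535 -1.511
vertex 2.367 1.904 -1.293
endloop
endfacet
facet normal -0.083 -0.659 0.748
outer loop
vertex 2.182 2.285 -0.978
vertex 2.367 1.904 -1.293
vertex 3.898 2.465 -0.629
endloop
endfacet
facet normal -0.837 0.044 -0.545
outer loop
vertex 2.367 1.904 -1.293
vertex 2.542 2.535 -1.511
vertex 2.655 1.893 -1.736
endloop
endfacet
facet normal 0.262 -0.945 0.194
outer loop
vertex 2.367 1.904 -1.293
vertex 2.655 1.893 -1.736
vertex 3.898 2.465 -0.629
endloop
endfacet
facet normal -0.838 0.043 -0.544
outer loop
vertex 2.655 1.893 -1.736
vertex 2.542 2.535 -1.511
vertex 2.876 2.257 -2.047
endloop
endfacet
facet normal 0.633 -0.688 -0.355
outer loop
vertex 2.655 1.893 -1.736
vertex 2.876 2.257 -2.047
vertex 3.898 2.465 -0.629
endloop
endfacet
facet normal -0.838 0.043 -0.544
outer loop
vertex 2.876 2.257 -2.047
vertex 2.542 2.535 -1.511
vertex 2.901 2.785 -2.044
endloop
endfacet
facet normal 0.813 -0.035 -0.581
outer loop
vertex 2.876 2.257 -2.047
vertex 2.901 2.785 -2.044
vertex 3.898 2.465 -0.629
endloop
endfacet

endsolid


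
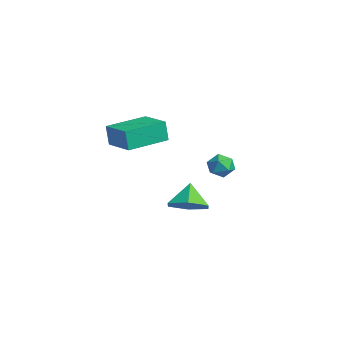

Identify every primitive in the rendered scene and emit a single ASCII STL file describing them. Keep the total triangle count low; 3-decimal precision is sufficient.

solid 
facet normal -0.872 0.444 -0.206
outer loop
vertex -2.958 2.77 -2.796
vertex -3.273 2.392 -2.277
vertex -2.983 3.029 -2.13
endloop
endfacet
facet normal -0.324 0.878 -0.353
outer loop
vertex -2.958 2.77 -2.796
vertex -2.983 3.029 -2.13
vertex -2.385 3.094 -2.517
endloop
endfacet
facet normal 0.093 0.550 -0.830
outer loop
vertex -2.958 2.77 -2.796
vertex -2.385 3.094 -2.517
vertex -2.306 2.498 -2.903
endloop
endfacet
facet normal -0.196 -0.086 -0.977
outer loop
vertex -2.958 2.77 -2.796
vertex -2.306 2.498 -2.903
vertex -2.854 2.064 -2.755
endloop
endfacet
facet normal -0.792 -0.151 -0.591
outer loop
vertex -2.958 2.77 -2.796
vertex -2.854 2.064 -2.755
vertex -3.273 2.392 -2.277
endloop
endfacet
facet normal 0.054 0.968 0.246
outer loop
vertex -2.385 3.094 -2.517
vertex -2.983 3.029 -2.13
vertex -2.346 2.916 -1.825
endloop
endfacet
facet normal -0.832 0.267 0.486
outer loop
vertex -2.983 3.029 -2.13
vertex -3.273 2.392 -2.277
vertex -2.894 2.482 -1.677
endloop
endfacet
facet normal -0.704 -0.696 -0.139
outer loop
vertex -3.273 2.392 -2.277
vertex -2.854 2.064 -2.755
vertex -2.815 1.886 -2.063
endloop
endfacet
facet normal 0.261 -0.590 -0.764
outer loop
vertex -2.854 2.064 -2.755
vertex -2.306 2.498 -2.903
vertex -2.217 1.951 -2.45
endloop
endfacet
facet normal 0.729 0.437 -0.526
outer loop
vertex -2.306 2.498 -2.903
vertex -2.385 3.094 -2.517
vertex -1.927 2.588 -2.303
endloop
endfacet
facet normal 0.196 0.086 0.977
outer loop
vertex -2.242 2.21 -1.784
vertex -2.346 2.916 -1.825
vertex -2.894 2.482 -1.677
endloop
endfacet
facet normal -0.093 -0.550 0.830
outer loop
vertex -2.242 2.21 -1.784
vertex -2.894 2.482 -1.677
vertex -2.815 1.886 -2.063
endloop
endfacet
facet normal 0.324 -0.878 0.353
outer loop
vertex -2.242 2.21 -1.784
vertex -2.815 1.886 -2.063
vertex -2.217 1.951 -2.45
endloop
endfacet
facet normal 0.872 -0.444 0.206
outer loop
vertex -2.242 2.21 -1.784
vertex -2.217 1.951 -2.45
vertex -1.927 2.588 -2.303
endloop
endfacet
facet normal 0.792 0.151 0.591
outer loop
vertex -2.242 2.21 -1.784
vertex -1.927 2.588 -2.303
vertex -2.346 2.916 -1.825
endloop
endfacet
facet normal -0.261 0.590 0.764
outer loop
vertex -2.894 2.482 -1.677
vertex -2.346 2.916 -1.825
vertex -2.983 3.029 -2.13
endloop
endfacet
facet normal -0.729 -0.437 0.526
outer loop
vertex -2.815 1.886 -2.063
vertex -2.894 2.482 -1.677
vertex -3.273 2.392 -2.277
endloop
endfacet
facet normal -0.054 -0.968 -0.246
outer loop
vertex -2.217 1.951 -2.45
vertex -2.815 1.886 -2.063
vertex -2.854 2.064 -2.755
endloop
endfacet
facet normal 0.832 -0.267 -0.486
outer loop
vertex -1.927 2.588 -2.303
vertex -2.217 1.951 -2.45
vertex -2.306 2.498 -2.903
endloop
endfacet
facet normal 0.704 0.696 0.139
outer loop
vertex -2.346 2.916 -1.825
vertex -1.927 2.588 -2.303
vertex -2.385 3.094 -2.517
endloop
endfacet
facet normal -0.965 -0.207 -0.159
outer loop
vertex -0.415 -3.727 2.156
vertex -0.844 -1.786 2.235
vertex -0.263 -3.653 1.14
endloop
endfacet
facet normal 0.216 -0.976 -0.039
outer loop
vertex 1.224 -3.334 1.385
vertex -0.415 -3.727 2.156
vertex -0.263 -3.653 1.14
endloop
endfacet
facet normal -0.965 -0.207 -0.160
outer loop
vertex -0.263 -3.653 1.14
vertex -0.844 -1.786 2.235
vertex -0.692 -1.711 1.219
endloop
endfacet
facet normal 0.147 0.073 -0.986
outer loop
vertex -0.692 -1.711 1.219
vertex 1.224 -3.334 1.385
vertex -0.263 -3.653 1.14
endloop
endfacet
facet normal -0.147 -0.073 0.986
outer loop
vertex -0.415 -3.727 2.156
vertex 0.643 -1.467 2.48
vertex -0.844 -1.786 2.235
endloop
endfacet
facet normal 0.215 -0.976 -0.040
outer loop
vertex 1.072 -3.409 2.401
vertex -0.415 -3.727 2.156
vertex 1.224 -3.334 1.385
endloop
endfacet
facet normal -0.147 -0.073 0.986
outer loop
vertex 1.072 -3.409 2.401
vertex 0.643 -1.467 2.48
vertex -0.415 -3.727 2.156
endloop
endfacet
facet normal -0.216 0.976 0.040
outer loop
vertex -0.844 -1.786 2.235
vertex 0.643 -1.467 2.48
vertex -0.692 -1.711 1.219
endloop
endfacet
facet normal 0.147 0.073 -0.986
outer loop
vertex 0.795 -1.393 1.464
vertex 1.224 -3.334 1.385
vertex -0.692 -1.711 1.219
endloop
endfacet
facet normal -0.215 0.976 0.039
outer loop
vertex -0.692 -1.711 1.219
vertex 0.643 -1.467 2.48
vertex 0.795 -1.393 1.464
endloop
endfacet
facet normal 0.965 0.207 0.160
outer loop
vertex 0.795 -1.393 1.464
vertex 1.072 -3.409 2.401
vertex 1.224 -3.334 1.385
endloop
endfacet
facet normal 0.965 0.207 0.159
outer loop
vertex 0.643 -1.467 2.48
vertex 1.072 -3.409 2.401
vertex 0.795 -1.393 1.464
endloop
endfacet
facet normal 0.537 -0.301 -0.788
outer loop
vertex -1.085 0.273 -3.506
vertex -1.843 0.589 -4.144
vertex -1.082 1.245 -3.876
endloop
endfacet
facet normal 0.398 0.325 0.858
outer loop
vertex -1.085 0.273 -3.506
vertex -1.082 1.245 -3.876
vertex -2.557 0.991 -3.096
endloop
endfacet
facet normal 0.537 -0.301 -0.788
outer loop
vertex -1.082 1.245 -3.876
vertex -1.843 0.589 -4.144
vertex -1.84 1.561 -4.514
endloop
endfacet
facet normal 0.051 0.918 0.394
outer loop
vertex -1.082 1.245 -3.876
vertex -1.84 1.561 -4.514
vertex -2.557 0.991 -3.096
endloop
endfacet
facet normal 0.537 -0.302 -0.788
outer loop
vertex -1.84 1.561 -4.514
vertex -1.843 0.589 -4.144
vertex -2.601 0.906 -4.782
endloop
endfacet
facet normal -0.648 0.761 -0.021
outer loop
vertex -1.84 1.561 -4.514
vertex -2.601 0.906 -4.782
vertex -2.557 0.991 -3.096
endloop
endfacet
facet normal 0.537 -0.302 -0.788
outer loop
vertex -2.601 0.906 -4.782
vertex -1.843 0.589 -4.144
vertex -2.605 -0.066 -4.412
endloop
endfacet
facet normal -1.000 0.014 0.025
outer loop
vertex -2.601 0.906 -4.782
vertex -2.605 -0.066 -4.412
vertex -2.557 0.991 -3.096
endloop
endfacet
facet normal 0.537 -0.302 -0.788
outer loop
vertex -2.605 -0.066 -4.412
vertex -1.843 0.589 -4.144
vertex -1.846 -0.383 -3.774
endloop
endfacet
facet normal -0.653 -0.579 0.489
outer loop
vertex -2.605 -0.066 -4.412
vertex -1.846 -0.383 -3.774
vertex -2.557 0.991 -3.096
endloop
endfacet
facet normal 0.537 -0.301 -0.788
outer loop
vertex -1.846 -0.383 -3.774
vertex -1.843 0.589 -4.144
vertex -1.085 0.273 -3.506
endloop
endfacet
facet normal 0.046 -0.423 0.905
outer loop
vertex -1.846 -0.383 -3.774
vertex -1.085 0.273 -3.506
vertex -2.557 0.991 -3.096
endloop
endfacet

endsolid


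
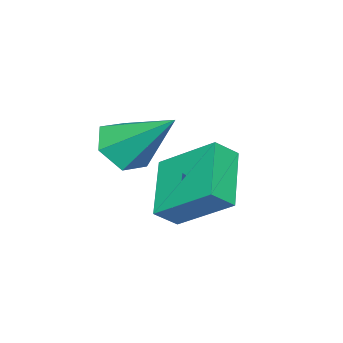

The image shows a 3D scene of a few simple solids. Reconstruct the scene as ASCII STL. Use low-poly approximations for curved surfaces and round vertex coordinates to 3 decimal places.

solid 
facet normal -0.647 0.421 -0.635
outer loop
vertex -0.633 -1.898 0.36
vertex 0.852 -1.126 -0.641
vertex -0.561 -3.563 -0.818
endloop
endfacet
facet normal -0.762 -0.396 0.513
outer loop
vertex 0.008 -3.934 -0.259
vertex -0.633 -1.898 0.36
vertex -0.561 -3.563 -0.818
endloop
endfacet
facet normal -0.648 0.422 -0.635
outer loop
vertex -0.561 -3.563 -0.818
vertex 0.852 -1.126 -0.641
vertex 0.923 -2.791 -1.819
endloop
endfacet
facet normal 0.035 -0.816 -0.577
outer loop
vertex 0.923 -2.791 -1.819
vertex 0.008 -3.934 -0.259
vertex -0.561 -3.563 -0.818
endloop
endfacet
facet normal -0.035 0.816 0.577
outer loop
vertex -0.633 -1.898 0.36
vertex 1.421 -1.497 -0.082
vertex 0.852 -1.126 -0.641
endloop
endfacet
facet normal -0.761 -0.396 0.514
outer loop
vertex -0.063 -2.269 0.919
vertex -0.633 -1.898 0.36
vertex 0.008 -3.934 -0.259
endloop
endfacet
facet normal -0.035 0.816 0.577
outer loop
vertex -0.063 -2.269 0.919
vertex 1.421 -1.497 -0.082
vertex -0.633 -1.898 0.36
endloop
endfacet
facet normal 0.762 0.395 -0.513
outer loop
vertex 0.852 -1.126 -0.641
vertex 1.421 -1.497 -0.082
vertex 0.923 -2.791 -1.819
endloop
endfacet
facet normal 0.035 -0.816 -0.577
outer loop
vertex 1.493 -3.162 -1.26
vertex 0.008 -3.934 -0.259
vertex 0.923 -2.791 -1.819
endloop
endfacet
facet normal 0.761 0.396 -0.513
outer loop
vertex 0.923 -2.791 -1.819
vertex 1.421 -1.497 -0.082
vertex 1.493 -3.162 -1.26
endloop
endfacet
facet normal 0.647 -0.422 0.635
outer loop
vertex 1.493 -3.162 -1.26
vertex -0.063 -2.269 0.919
vertex 0.008 -3.934 -0.259
endloop
endfacet
facet normal 0.648 -0.421 0.635
outer loop
vertex 1.421 -1.497 -0.082
vertex -0.063 -2.269 0.919
vertex 1.493 -3.162 -1.26
endloop
endfacet
facet normal -0.008 -0.750 -0.662
outer loop
vertex 2.532 -4.108 1.263
vertex 1.681 -3.93 1.072
vertex 2.332 -3.533 0.614
endloop
endfacet
facet normal 0.917 0.394 0.067
outer loop
vertex 2.532 -4.108 1.263
vertex 2.332 -3.533 0.614
vertex 1.699 -2.37 2.448
endloop
endfacet
facet normal -0.008 -0.750 -0.662
outer loop
vertex 2.332 -3.533 0.614
vertex 1.681 -3.93 1.072
vertex 1.481 -3.355 0.423
endloop
endfacet
facet normal 0.278 0.852 -0.444
outer loop
vertex 2.332 -3.533 0.614
vertex 1.481 -3.355 0.423
vertex 1.699 -2.37 2.448
endloop
endfacet
facet normal -0.008 -0.750 -0.662
outer loop
vertex 1.481 -3.355 0.423
vertex 1.681 -3.93 1.072
vertex 0.83 -3.752 0.881
endloop
endfacet
facet normal -0.636 0.719 -0.281
outer loop
vertex 1.481 -3.355 0.423
vertex 0.83 -3.752 0.881
vertex 1.699 -2.37 2.448
endloop
endfacet
facet normal -0.009 -0.750 -0.661
outer loop
vertex 0.83 -3.752 0.881
vertex 1.681 -3.93 1.072
vertex 1.03 -4.327 1.531
endloop
endfacet
facet normal -0.911 0.127 0.393
outer loop
vertex 0.83 -3.752 0.881
vertex 1.03 -4.327 1.531
vertex 1.699 -2.37 2.448
endloop
endfacet
facet normal -0.009 -0.750 -0.661
outer loop
vertex 1.03 -4.327 1.531
vertex 1.681 -3.93 1.072
vertex 1.881 -4.505 1.722
endloop
endfacet
facet normal -0.272 -0.331 0.904
outer loop
vertex 1.03 -4.327 1.531
vertex 1.881 -4.505 1.722
vertex 1.699 -2.37 2.448
endloop
endfacet
facet normal -0.009 -0.750 -0.661
outer loop
vertex 1.881 -4.505 1.722
vertex 1.681 -3.93 1.072
vertex 2.532 -4.108 1.263
endloop
endfacet
facet normal 0.642 -0.197 0.741
outer loop
vertex 1.881 -4.505 1.722
vertex 2.532 -4.108 1.263
vertex 1.699 -2.37 2.448
endloop
endfacet

endsolid
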